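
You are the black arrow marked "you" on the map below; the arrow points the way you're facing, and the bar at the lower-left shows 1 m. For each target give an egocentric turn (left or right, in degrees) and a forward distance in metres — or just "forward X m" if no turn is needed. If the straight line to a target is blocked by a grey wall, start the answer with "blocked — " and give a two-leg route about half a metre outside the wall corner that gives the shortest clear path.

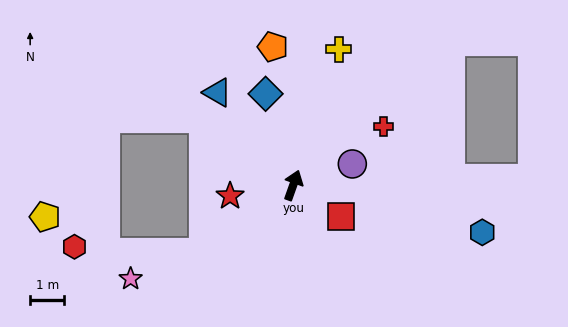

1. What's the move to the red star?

turn left 119°, forward 1.9 m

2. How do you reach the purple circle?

turn right 51°, forward 1.8 m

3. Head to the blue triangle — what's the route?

turn left 59°, forward 3.5 m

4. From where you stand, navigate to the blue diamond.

turn left 36°, forward 2.8 m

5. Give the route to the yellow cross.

forward 4.2 m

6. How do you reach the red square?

turn right 103°, forward 1.7 m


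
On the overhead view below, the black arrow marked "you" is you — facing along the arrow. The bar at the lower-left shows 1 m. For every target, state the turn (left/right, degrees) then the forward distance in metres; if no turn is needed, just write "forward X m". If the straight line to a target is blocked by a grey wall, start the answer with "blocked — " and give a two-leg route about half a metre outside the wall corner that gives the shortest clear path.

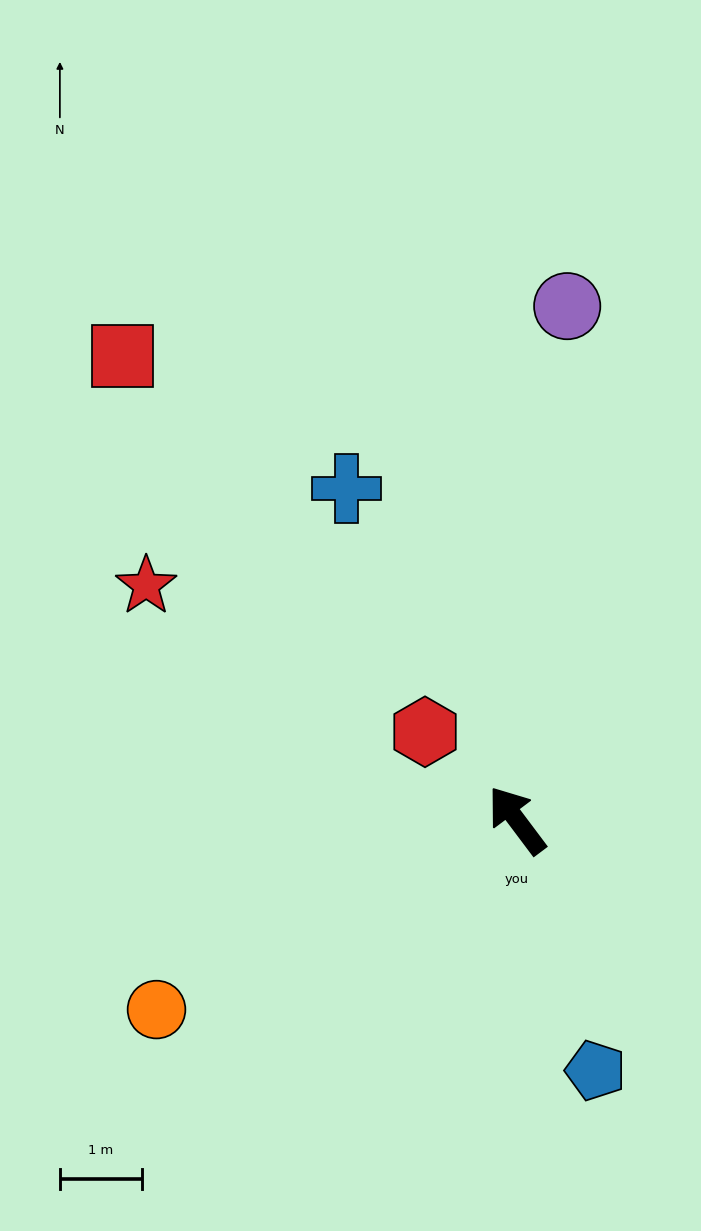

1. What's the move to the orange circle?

turn left 81°, forward 4.9 m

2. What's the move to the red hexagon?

turn left 9°, forward 1.5 m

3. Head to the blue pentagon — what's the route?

turn left 161°, forward 3.2 m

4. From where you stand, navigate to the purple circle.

turn right 42°, forward 6.3 m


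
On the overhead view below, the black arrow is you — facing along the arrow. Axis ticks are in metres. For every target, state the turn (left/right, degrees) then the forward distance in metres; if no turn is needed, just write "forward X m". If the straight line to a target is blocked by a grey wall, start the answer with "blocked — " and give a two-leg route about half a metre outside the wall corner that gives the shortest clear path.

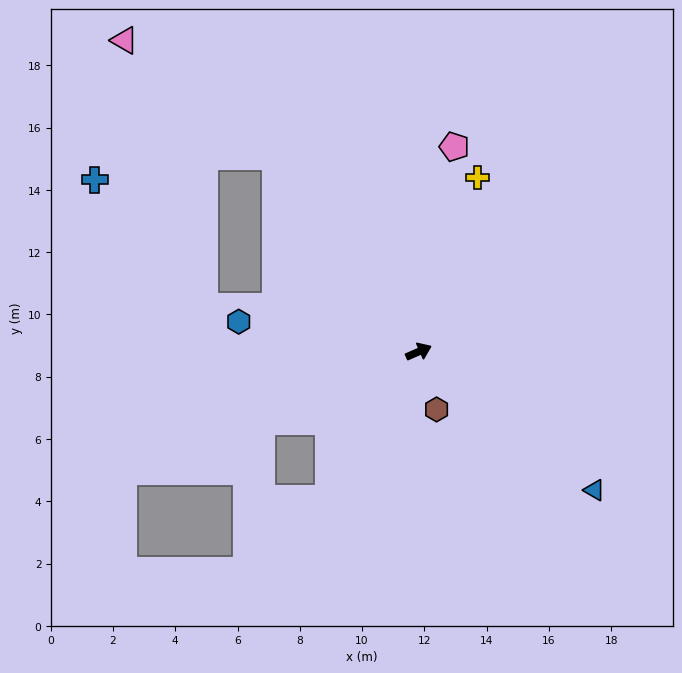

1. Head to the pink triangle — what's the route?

blocked — turn left 103°, forward 7.8 m, then turn left 16°, forward 6.1 m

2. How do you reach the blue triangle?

turn right 62°, forward 7.2 m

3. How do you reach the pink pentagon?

turn left 57°, forward 6.7 m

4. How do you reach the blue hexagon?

turn left 147°, forward 5.9 m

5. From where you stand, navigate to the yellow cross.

turn left 48°, forward 5.9 m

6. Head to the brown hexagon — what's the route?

turn right 96°, forward 1.9 m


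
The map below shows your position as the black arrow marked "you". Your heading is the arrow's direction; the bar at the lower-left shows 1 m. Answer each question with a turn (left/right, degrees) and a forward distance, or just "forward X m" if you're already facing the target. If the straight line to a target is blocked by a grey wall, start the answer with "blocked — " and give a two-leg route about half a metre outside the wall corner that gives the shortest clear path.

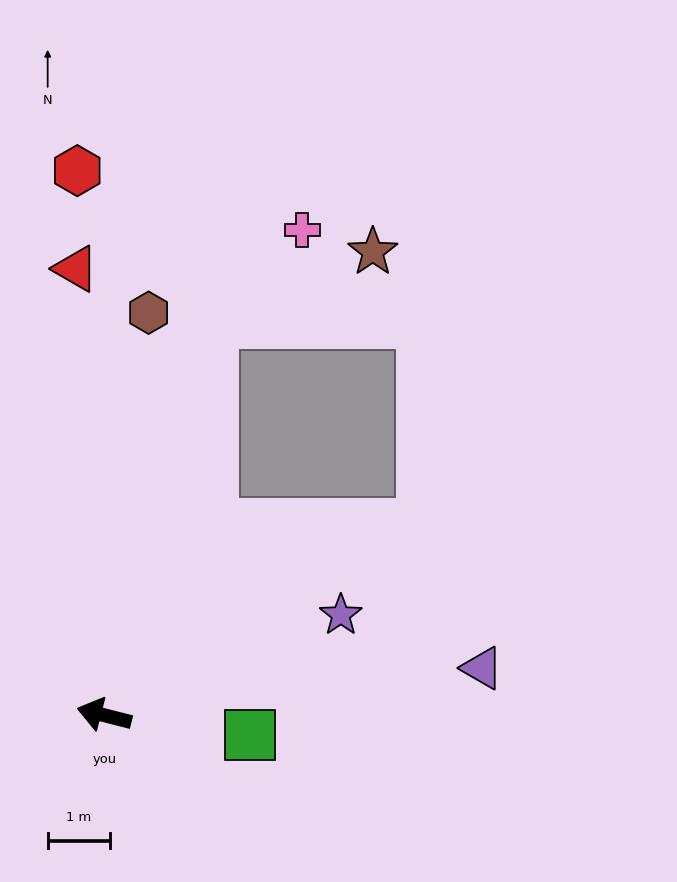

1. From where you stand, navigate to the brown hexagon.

turn right 82°, forward 6.5 m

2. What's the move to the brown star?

blocked — turn right 91°, forward 6.6 m, then turn right 51°, forward 2.8 m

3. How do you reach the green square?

turn right 173°, forward 2.4 m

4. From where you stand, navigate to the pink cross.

blocked — turn right 91°, forward 6.6 m, then turn right 29°, forward 2.1 m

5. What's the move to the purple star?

turn right 143°, forward 4.1 m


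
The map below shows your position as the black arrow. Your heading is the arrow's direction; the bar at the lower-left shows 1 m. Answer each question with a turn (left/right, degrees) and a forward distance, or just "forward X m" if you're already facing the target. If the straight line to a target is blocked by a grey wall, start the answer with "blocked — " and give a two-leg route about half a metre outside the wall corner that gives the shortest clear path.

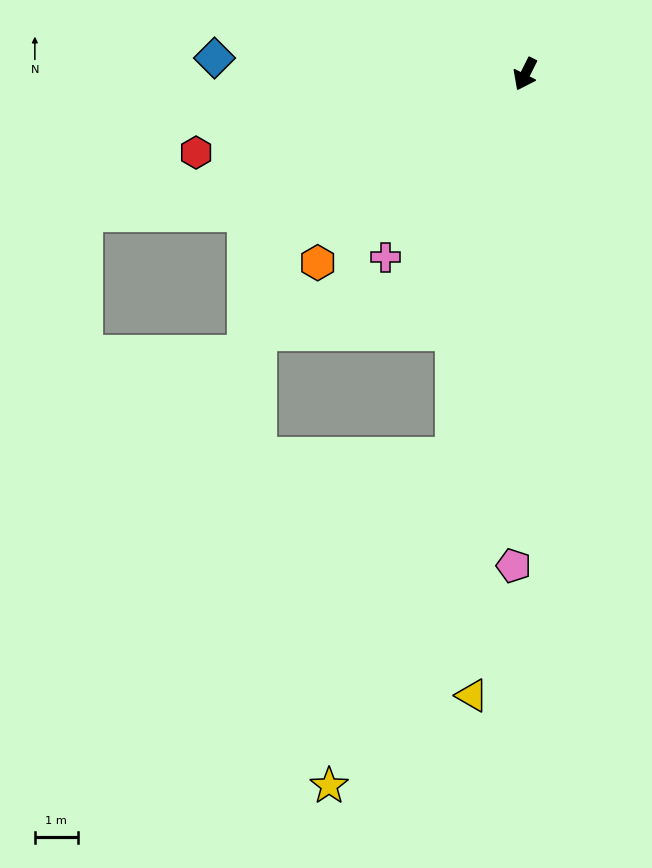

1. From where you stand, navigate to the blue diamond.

turn right 66°, forward 7.3 m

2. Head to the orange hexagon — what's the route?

turn right 21°, forward 6.5 m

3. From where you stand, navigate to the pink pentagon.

turn left 25°, forward 11.5 m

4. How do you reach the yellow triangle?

turn left 22°, forward 14.5 m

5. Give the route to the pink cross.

turn right 11°, forward 5.4 m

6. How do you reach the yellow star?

blocked — turn left 16°, forward 9.1 m, then turn right 10°, forward 8.2 m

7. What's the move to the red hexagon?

turn right 50°, forward 7.9 m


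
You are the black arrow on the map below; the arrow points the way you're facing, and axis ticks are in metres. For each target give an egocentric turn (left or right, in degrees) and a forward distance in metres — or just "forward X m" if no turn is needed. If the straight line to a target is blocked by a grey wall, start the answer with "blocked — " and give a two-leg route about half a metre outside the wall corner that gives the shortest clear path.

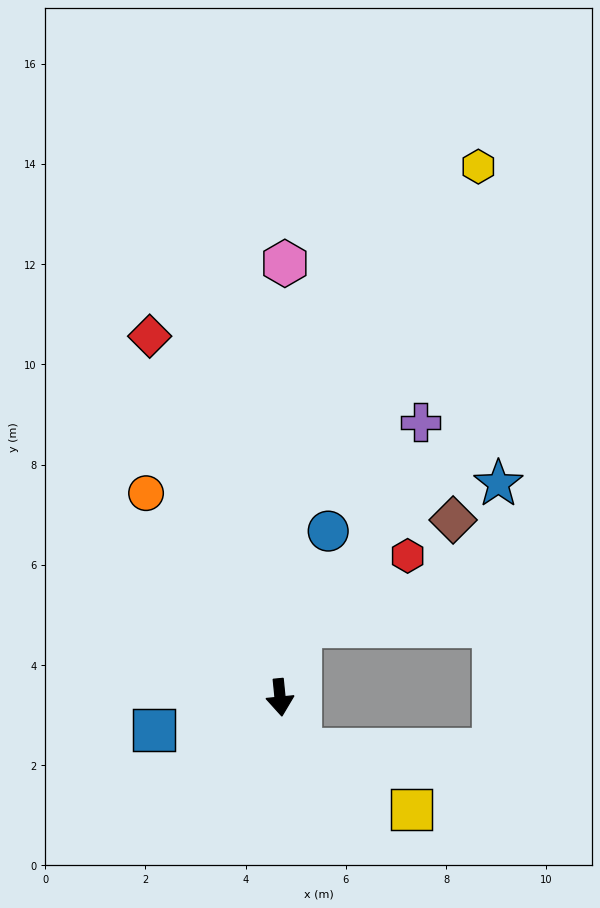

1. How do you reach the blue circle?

turn left 158°, forward 3.5 m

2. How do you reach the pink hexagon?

turn left 174°, forward 8.7 m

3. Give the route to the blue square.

turn right 81°, forward 2.6 m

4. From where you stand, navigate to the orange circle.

turn right 152°, forward 4.9 m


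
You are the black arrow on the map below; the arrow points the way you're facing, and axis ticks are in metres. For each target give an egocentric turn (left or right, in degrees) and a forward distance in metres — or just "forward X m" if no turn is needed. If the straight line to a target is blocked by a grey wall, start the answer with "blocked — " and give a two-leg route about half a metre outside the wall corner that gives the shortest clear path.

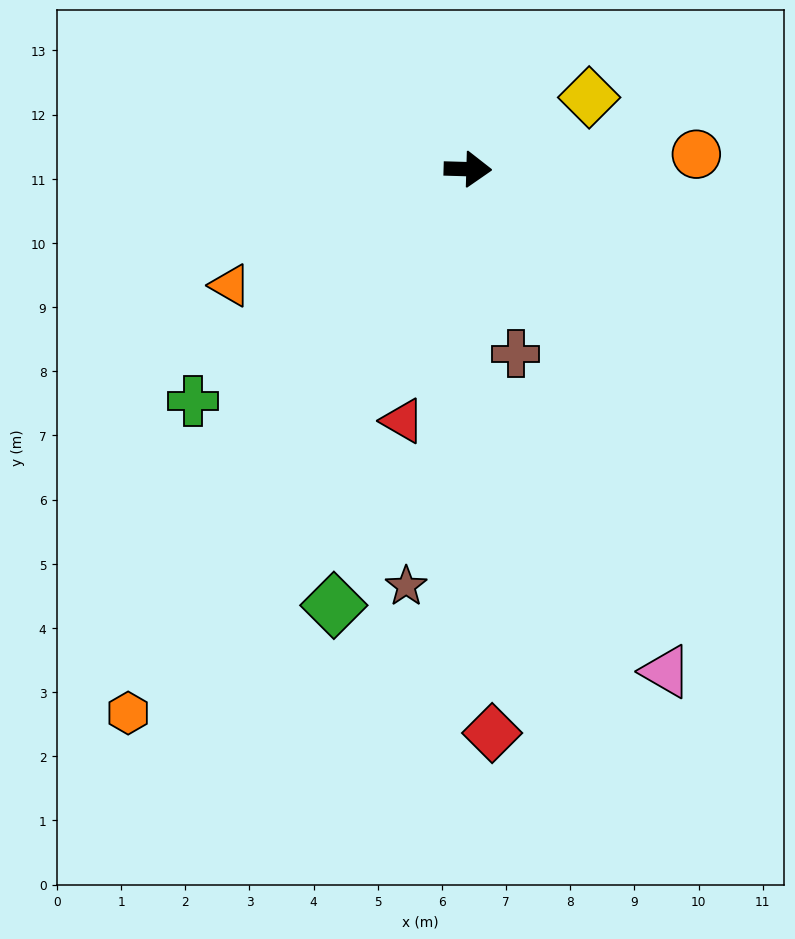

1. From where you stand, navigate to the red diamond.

turn right 86°, forward 8.8 m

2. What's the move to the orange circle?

turn left 5°, forward 3.6 m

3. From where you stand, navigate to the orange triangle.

turn right 152°, forward 4.1 m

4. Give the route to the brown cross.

turn right 74°, forward 3.0 m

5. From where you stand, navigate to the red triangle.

turn right 103°, forward 4.1 m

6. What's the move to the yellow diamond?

turn left 32°, forward 2.2 m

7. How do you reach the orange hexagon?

turn right 120°, forward 10.0 m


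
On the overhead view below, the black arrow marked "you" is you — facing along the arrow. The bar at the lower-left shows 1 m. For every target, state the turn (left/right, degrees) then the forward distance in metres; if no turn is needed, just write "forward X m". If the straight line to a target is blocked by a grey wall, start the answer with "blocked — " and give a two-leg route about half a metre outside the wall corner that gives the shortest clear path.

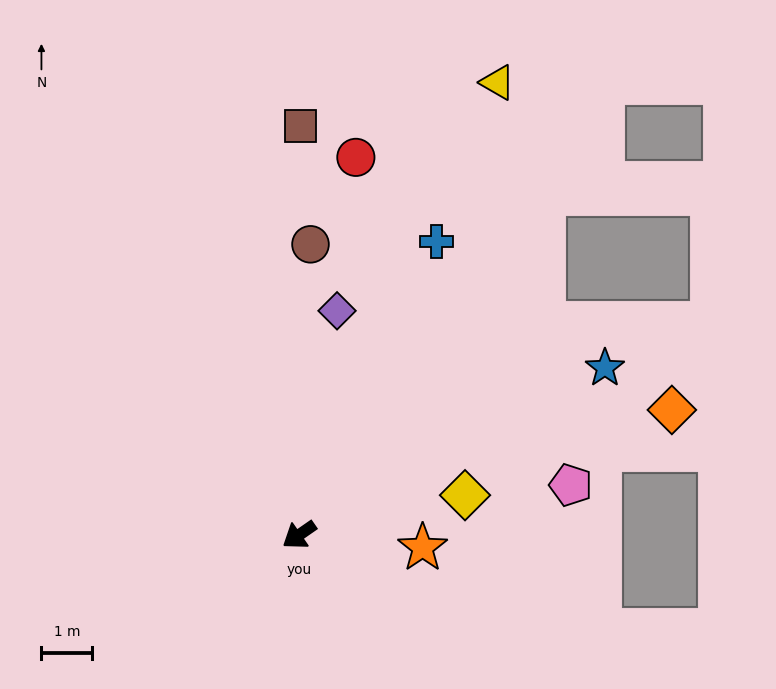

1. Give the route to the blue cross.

turn right 150°, forward 6.4 m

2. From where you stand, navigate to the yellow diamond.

turn left 159°, forward 3.4 m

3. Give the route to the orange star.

turn left 139°, forward 2.4 m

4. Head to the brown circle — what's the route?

turn right 127°, forward 5.7 m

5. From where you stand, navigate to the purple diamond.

turn right 134°, forward 4.5 m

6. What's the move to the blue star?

turn left 174°, forward 6.8 m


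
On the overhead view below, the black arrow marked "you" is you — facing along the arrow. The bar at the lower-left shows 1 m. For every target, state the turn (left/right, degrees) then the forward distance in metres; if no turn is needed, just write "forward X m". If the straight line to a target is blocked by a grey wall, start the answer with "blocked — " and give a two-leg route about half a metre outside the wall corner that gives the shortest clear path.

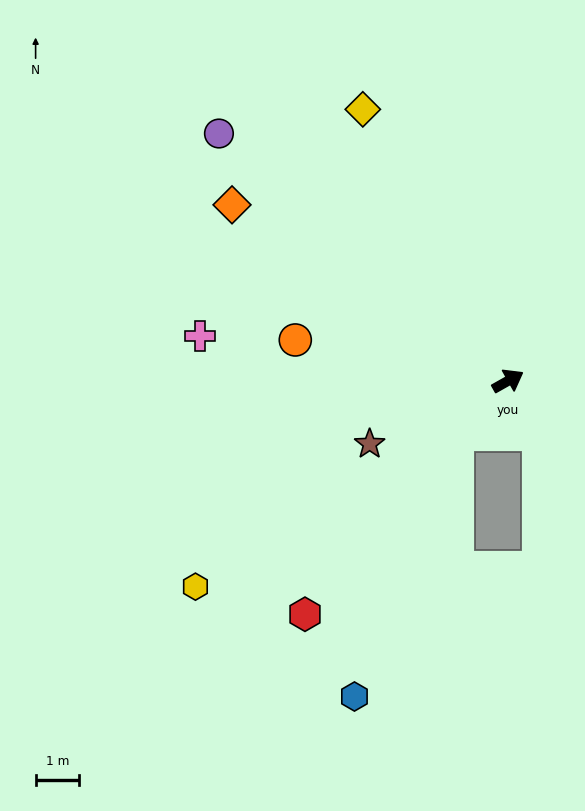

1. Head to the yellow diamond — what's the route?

turn left 89°, forward 7.1 m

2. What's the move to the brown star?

turn left 175°, forward 3.5 m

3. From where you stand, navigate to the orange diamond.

turn left 118°, forward 7.6 m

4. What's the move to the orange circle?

turn left 140°, forward 5.0 m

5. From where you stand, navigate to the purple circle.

turn left 110°, forward 8.8 m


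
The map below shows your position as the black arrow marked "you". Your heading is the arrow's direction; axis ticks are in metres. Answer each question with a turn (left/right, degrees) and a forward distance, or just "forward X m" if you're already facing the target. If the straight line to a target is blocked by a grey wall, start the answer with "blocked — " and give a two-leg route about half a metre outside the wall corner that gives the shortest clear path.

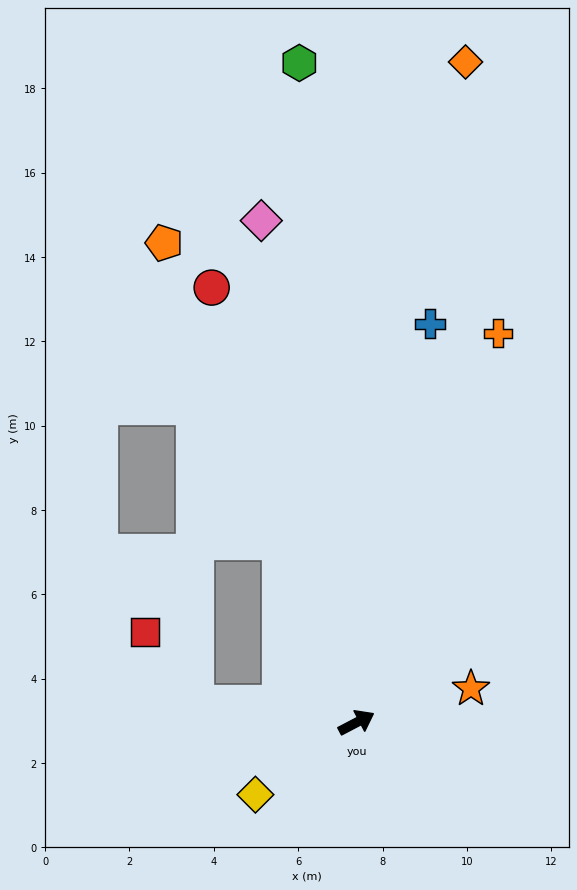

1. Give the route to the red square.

blocked — turn left 145°, forward 3.8 m, then turn right 47°, forward 2.1 m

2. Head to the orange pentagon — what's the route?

turn left 84°, forward 12.3 m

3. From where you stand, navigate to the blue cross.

turn left 52°, forward 9.6 m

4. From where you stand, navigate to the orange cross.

turn left 42°, forward 9.8 m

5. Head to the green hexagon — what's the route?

turn left 67°, forward 15.7 m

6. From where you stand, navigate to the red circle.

turn left 81°, forward 10.9 m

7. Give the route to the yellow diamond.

turn right 172°, forward 2.9 m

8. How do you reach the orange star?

turn right 11°, forward 2.8 m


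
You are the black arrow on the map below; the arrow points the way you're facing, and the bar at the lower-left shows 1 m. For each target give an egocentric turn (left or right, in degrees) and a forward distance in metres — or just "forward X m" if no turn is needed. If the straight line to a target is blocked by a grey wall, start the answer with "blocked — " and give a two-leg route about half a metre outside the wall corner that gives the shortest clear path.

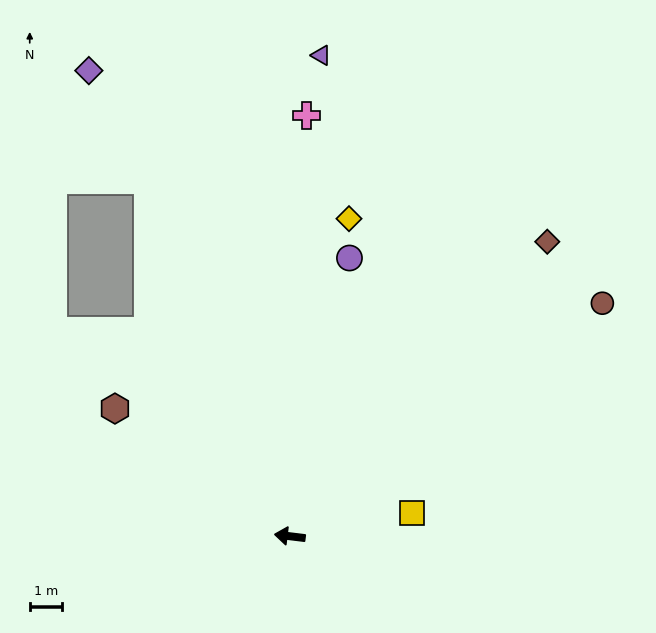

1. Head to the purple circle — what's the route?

turn right 95°, forward 8.7 m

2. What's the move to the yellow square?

turn right 162°, forward 3.8 m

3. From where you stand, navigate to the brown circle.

turn right 136°, forward 11.9 m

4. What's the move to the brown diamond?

turn right 124°, forward 12.0 m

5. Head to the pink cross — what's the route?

turn right 85°, forward 12.9 m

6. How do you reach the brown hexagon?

turn right 29°, forward 6.6 m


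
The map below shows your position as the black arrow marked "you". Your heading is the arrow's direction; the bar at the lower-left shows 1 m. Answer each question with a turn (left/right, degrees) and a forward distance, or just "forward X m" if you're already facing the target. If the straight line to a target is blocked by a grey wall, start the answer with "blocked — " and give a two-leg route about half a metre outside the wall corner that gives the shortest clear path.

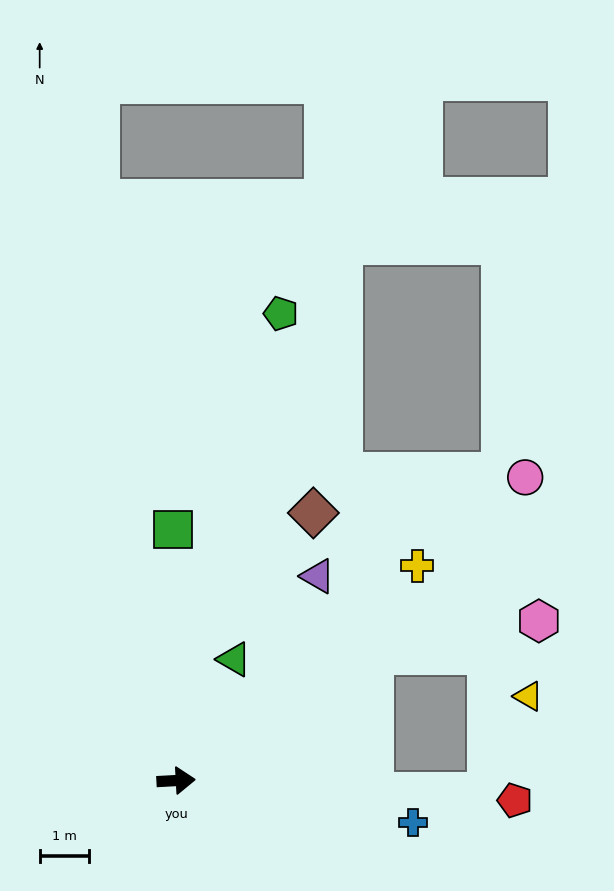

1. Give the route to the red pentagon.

turn right 6°, forward 6.9 m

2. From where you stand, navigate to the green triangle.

turn left 61°, forward 2.7 m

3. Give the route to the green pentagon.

turn left 74°, forward 9.8 m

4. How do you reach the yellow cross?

turn left 39°, forward 6.6 m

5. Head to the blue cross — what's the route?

turn right 13°, forward 4.9 m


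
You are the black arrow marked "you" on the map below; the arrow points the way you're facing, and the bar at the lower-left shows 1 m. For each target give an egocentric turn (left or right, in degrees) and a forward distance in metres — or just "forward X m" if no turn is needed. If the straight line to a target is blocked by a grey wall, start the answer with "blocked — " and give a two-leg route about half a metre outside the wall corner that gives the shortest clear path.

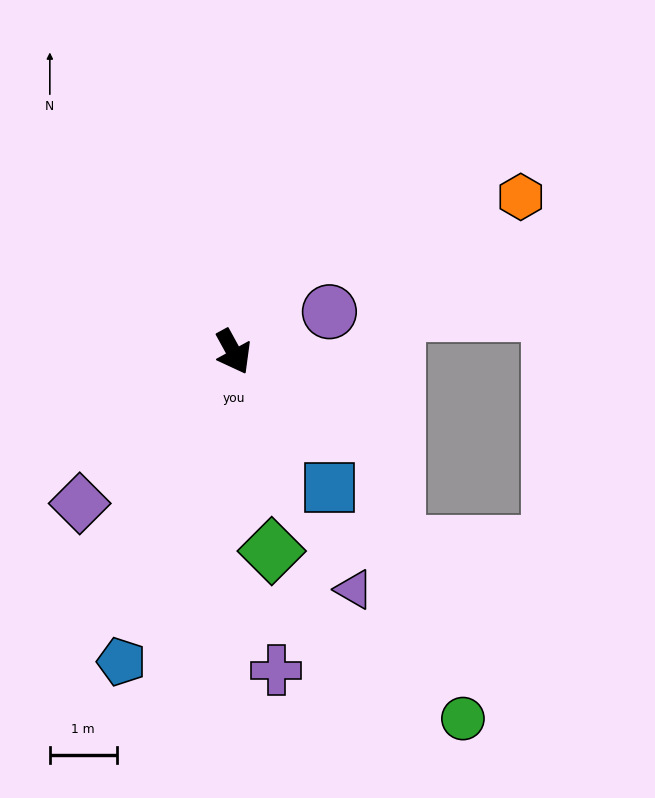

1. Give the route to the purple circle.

turn left 84°, forward 1.6 m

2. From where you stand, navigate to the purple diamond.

turn right 74°, forward 3.2 m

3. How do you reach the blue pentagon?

turn right 49°, forward 4.9 m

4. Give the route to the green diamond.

turn right 18°, forward 3.0 m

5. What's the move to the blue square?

turn left 7°, forward 2.5 m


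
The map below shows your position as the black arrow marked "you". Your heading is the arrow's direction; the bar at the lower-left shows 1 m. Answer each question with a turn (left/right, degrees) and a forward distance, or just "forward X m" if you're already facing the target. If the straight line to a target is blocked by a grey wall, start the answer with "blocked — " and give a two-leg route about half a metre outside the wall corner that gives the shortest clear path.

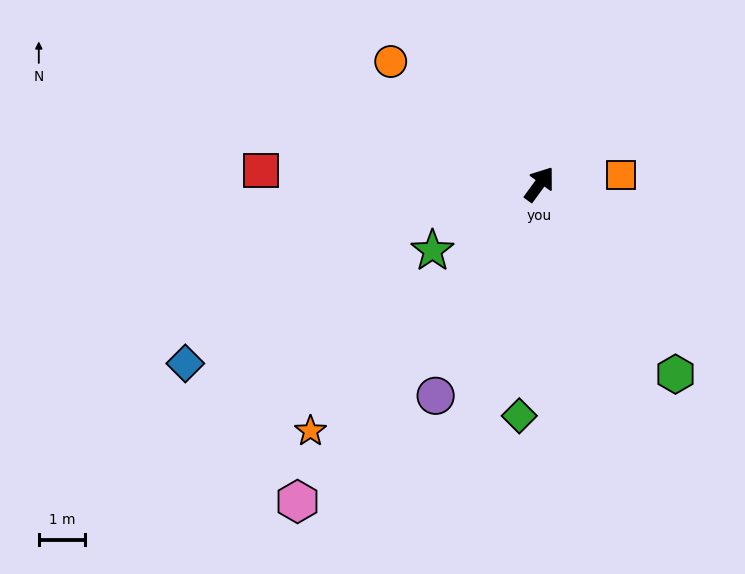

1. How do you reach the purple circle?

turn right 170°, forward 5.1 m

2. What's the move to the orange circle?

turn left 87°, forward 4.2 m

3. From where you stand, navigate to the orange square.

turn right 48°, forward 1.8 m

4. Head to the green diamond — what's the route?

turn right 149°, forward 5.0 m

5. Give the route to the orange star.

turn left 173°, forward 7.3 m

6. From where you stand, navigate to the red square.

turn left 123°, forward 6.0 m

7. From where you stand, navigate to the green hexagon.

turn right 108°, forward 5.0 m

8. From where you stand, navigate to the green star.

turn left 158°, forward 2.7 m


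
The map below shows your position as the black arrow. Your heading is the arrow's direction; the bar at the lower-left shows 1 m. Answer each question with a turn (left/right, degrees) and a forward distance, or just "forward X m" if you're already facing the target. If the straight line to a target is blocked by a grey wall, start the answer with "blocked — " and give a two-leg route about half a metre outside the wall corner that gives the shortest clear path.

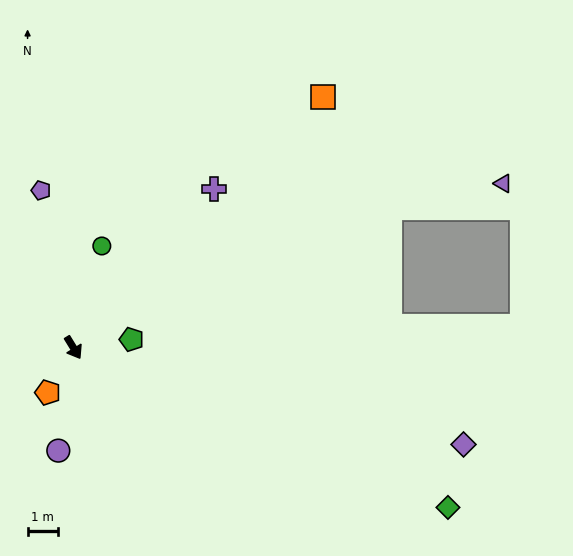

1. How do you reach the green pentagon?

turn left 66°, forward 2.0 m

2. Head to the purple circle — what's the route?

turn right 40°, forward 3.5 m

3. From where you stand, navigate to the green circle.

turn left 133°, forward 3.5 m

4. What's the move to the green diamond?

turn left 35°, forward 13.5 m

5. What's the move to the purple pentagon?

turn left 160°, forward 5.3 m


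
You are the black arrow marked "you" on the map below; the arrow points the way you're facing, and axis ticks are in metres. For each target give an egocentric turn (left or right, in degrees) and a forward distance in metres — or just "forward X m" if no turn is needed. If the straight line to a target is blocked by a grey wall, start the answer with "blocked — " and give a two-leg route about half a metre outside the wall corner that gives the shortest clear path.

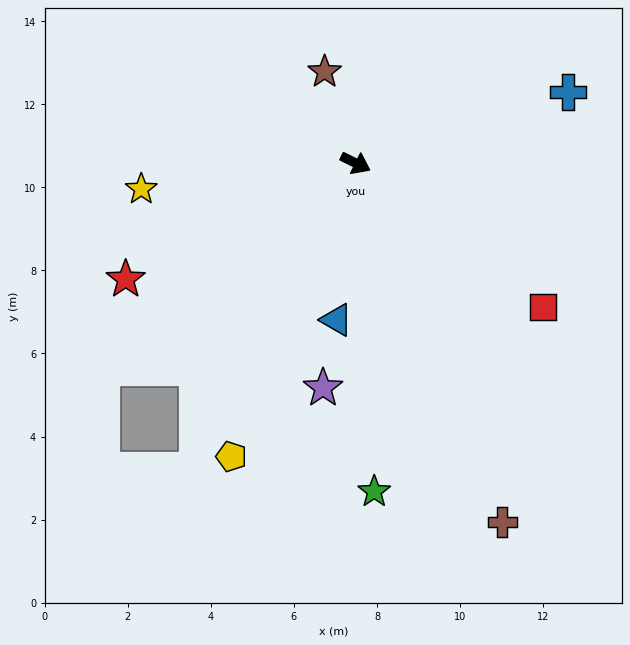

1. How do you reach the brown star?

turn left 135°, forward 2.3 m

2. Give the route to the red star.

turn right 127°, forward 6.2 m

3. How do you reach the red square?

turn right 11°, forward 5.7 m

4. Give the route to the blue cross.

turn left 45°, forward 5.4 m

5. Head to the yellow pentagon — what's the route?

turn right 87°, forward 7.7 m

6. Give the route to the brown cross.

turn right 41°, forward 9.3 m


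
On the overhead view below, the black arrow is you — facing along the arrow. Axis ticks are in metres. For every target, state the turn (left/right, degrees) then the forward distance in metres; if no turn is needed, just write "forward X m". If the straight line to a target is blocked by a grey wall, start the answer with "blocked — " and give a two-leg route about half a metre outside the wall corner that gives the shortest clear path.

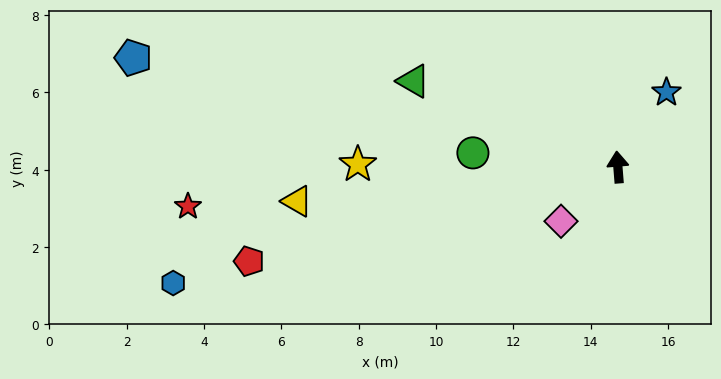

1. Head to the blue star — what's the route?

turn right 38°, forward 2.3 m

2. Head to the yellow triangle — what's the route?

turn left 92°, forward 8.3 m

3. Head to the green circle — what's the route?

turn left 80°, forward 3.8 m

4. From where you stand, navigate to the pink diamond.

turn left 129°, forward 2.0 m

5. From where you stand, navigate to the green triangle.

turn left 63°, forward 5.7 m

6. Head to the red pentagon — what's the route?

turn left 100°, forward 9.8 m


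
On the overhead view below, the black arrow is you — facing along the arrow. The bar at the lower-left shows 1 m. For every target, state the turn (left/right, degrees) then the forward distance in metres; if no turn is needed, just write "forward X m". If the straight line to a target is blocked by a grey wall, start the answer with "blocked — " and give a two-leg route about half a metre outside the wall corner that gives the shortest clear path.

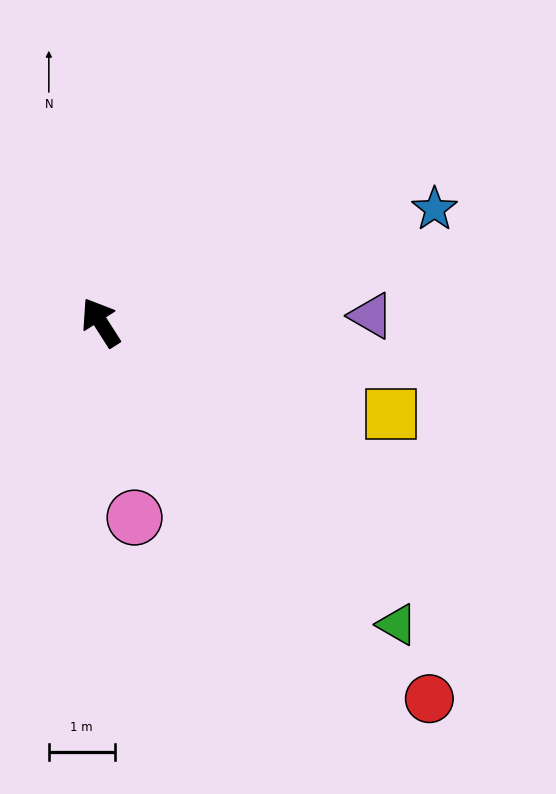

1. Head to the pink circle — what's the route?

turn left 157°, forward 3.0 m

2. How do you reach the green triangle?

turn right 168°, forward 6.4 m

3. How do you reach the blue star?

turn right 104°, forward 5.4 m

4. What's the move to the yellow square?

turn right 140°, forward 4.6 m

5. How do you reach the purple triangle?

turn right 121°, forward 4.1 m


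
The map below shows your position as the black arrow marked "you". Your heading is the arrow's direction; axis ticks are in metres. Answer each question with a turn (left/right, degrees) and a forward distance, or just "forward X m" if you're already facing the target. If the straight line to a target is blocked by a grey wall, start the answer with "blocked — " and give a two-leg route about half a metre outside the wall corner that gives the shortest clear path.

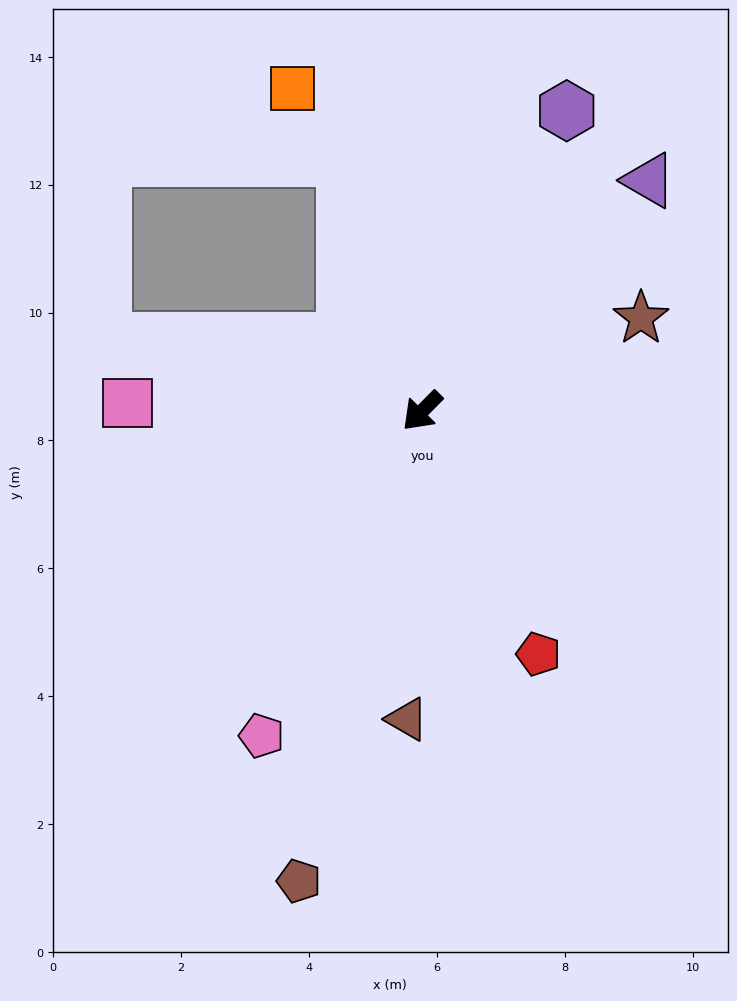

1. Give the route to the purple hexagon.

turn right 161°, forward 5.2 m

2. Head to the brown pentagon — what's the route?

turn left 30°, forward 7.6 m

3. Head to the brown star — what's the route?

turn left 158°, forward 3.7 m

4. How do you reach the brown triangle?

turn left 42°, forward 4.8 m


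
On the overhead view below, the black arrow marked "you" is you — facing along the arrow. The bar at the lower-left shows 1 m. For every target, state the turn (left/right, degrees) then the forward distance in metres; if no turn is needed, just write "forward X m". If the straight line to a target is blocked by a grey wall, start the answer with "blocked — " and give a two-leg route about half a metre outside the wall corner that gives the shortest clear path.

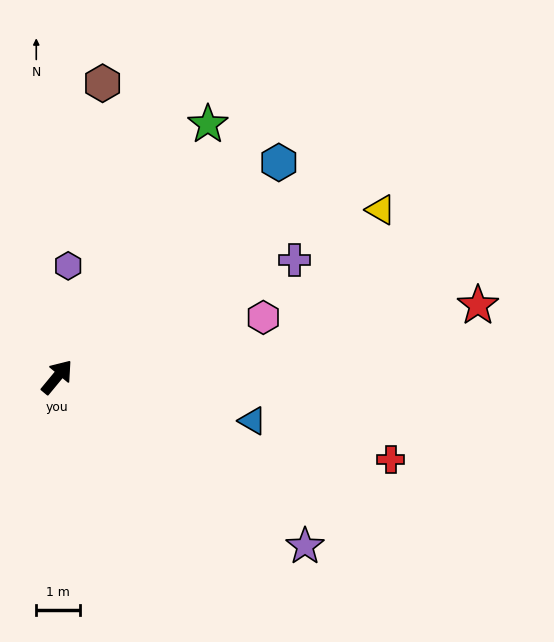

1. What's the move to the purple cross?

turn right 24°, forward 6.0 m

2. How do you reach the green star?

turn left 9°, forward 6.7 m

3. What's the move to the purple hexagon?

turn left 34°, forward 2.5 m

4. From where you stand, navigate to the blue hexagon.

turn right 6°, forward 7.0 m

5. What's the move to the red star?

turn right 41°, forward 9.7 m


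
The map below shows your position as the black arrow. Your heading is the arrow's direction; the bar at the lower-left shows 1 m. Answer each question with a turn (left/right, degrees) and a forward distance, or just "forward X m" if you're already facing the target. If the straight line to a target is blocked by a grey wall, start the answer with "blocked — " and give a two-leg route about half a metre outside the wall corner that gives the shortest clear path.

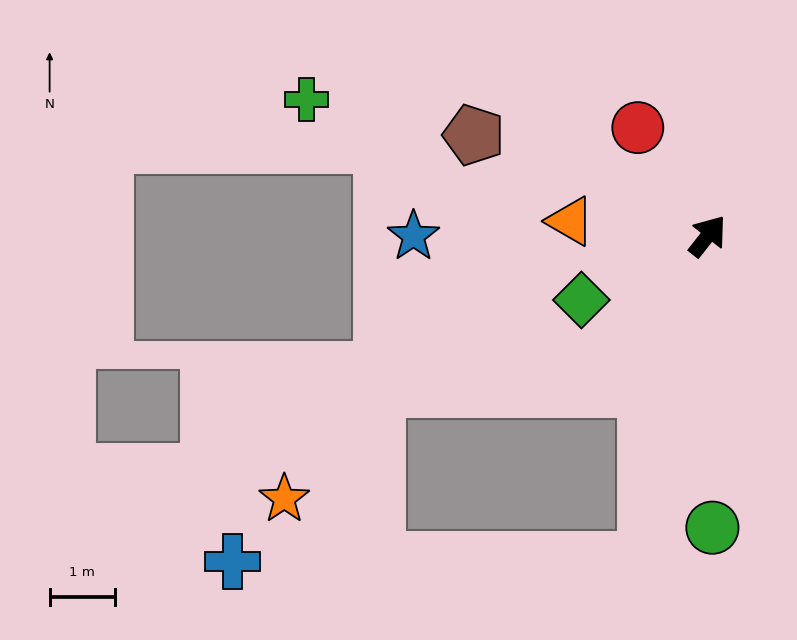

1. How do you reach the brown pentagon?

turn left 105°, forward 3.9 m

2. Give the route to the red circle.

turn left 71°, forward 2.0 m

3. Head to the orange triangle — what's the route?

turn left 122°, forward 2.1 m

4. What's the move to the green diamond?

turn left 155°, forward 2.2 m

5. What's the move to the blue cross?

blocked — turn right 153°, forward 5.1 m, then turn right 78°, forward 6.4 m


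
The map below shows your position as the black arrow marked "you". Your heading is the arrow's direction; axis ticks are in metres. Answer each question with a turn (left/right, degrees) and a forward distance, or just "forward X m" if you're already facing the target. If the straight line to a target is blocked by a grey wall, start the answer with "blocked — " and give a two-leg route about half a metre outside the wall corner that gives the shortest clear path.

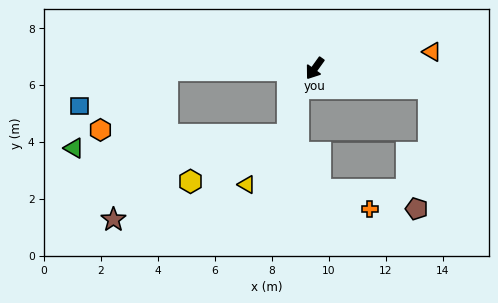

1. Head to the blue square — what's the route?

blocked — turn right 54°, forward 5.2 m, then turn left 23°, forward 3.3 m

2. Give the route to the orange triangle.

turn left 134°, forward 4.2 m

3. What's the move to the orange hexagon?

blocked — turn right 54°, forward 5.2 m, then turn left 42°, forward 3.1 m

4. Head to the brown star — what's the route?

blocked — turn right 54°, forward 5.2 m, then turn left 70°, forward 5.6 m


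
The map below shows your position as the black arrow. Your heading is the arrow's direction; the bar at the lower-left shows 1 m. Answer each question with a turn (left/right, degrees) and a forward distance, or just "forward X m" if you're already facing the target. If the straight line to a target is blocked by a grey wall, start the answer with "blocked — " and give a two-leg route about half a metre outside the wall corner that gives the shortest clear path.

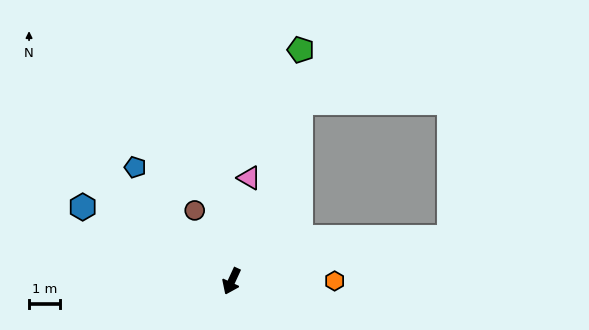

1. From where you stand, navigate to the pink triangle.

turn right 165°, forward 3.4 m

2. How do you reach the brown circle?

turn right 128°, forward 2.6 m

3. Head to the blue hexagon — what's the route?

turn right 92°, forward 5.4 m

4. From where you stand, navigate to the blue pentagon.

turn right 115°, forward 4.8 m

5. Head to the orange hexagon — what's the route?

turn left 115°, forward 3.3 m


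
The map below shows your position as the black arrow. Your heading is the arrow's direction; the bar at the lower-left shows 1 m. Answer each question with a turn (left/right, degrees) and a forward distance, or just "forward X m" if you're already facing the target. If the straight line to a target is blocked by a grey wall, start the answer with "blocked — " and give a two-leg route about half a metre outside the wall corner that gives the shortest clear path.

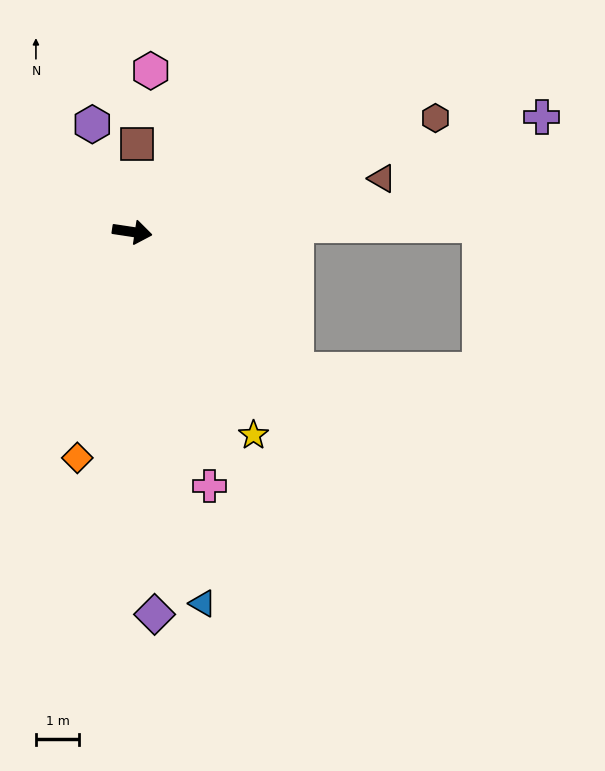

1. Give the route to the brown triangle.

turn left 21°, forward 5.9 m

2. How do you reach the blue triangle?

turn right 71°, forward 8.7 m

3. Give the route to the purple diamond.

turn right 78°, forward 8.8 m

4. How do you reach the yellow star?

turn right 51°, forward 5.5 m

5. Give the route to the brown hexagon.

turn left 29°, forward 7.5 m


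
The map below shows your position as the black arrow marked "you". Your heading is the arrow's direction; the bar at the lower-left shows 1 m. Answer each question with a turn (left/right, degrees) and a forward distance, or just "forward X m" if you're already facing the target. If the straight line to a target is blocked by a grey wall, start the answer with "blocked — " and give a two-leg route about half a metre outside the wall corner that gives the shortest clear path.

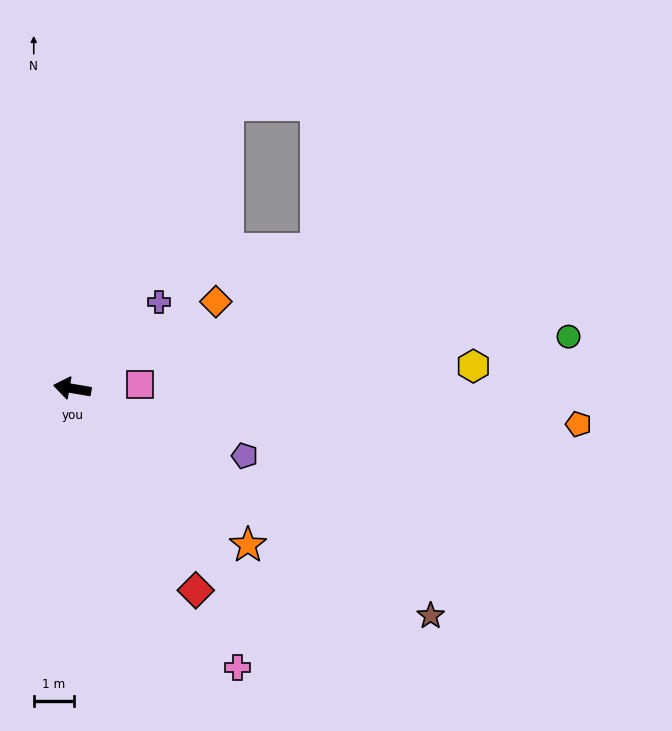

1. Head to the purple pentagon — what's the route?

turn left 168°, forward 4.6 m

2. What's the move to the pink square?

turn right 167°, forward 1.7 m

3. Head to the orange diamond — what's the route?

turn right 139°, forward 4.2 m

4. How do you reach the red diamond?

turn left 131°, forward 5.9 m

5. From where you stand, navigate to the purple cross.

turn right 126°, forward 3.0 m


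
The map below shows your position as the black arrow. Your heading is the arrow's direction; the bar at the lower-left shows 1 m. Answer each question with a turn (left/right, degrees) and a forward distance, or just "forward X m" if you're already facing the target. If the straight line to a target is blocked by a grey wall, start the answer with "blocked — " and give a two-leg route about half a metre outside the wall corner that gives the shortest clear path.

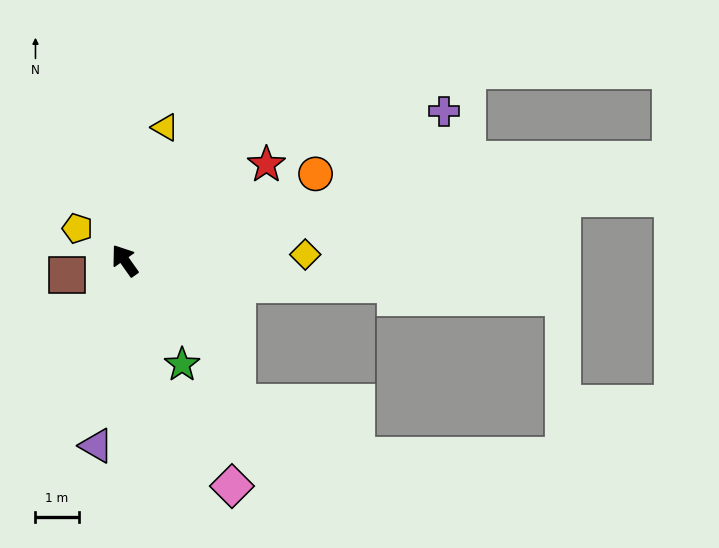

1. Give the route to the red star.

turn right 91°, forward 4.0 m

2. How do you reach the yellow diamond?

turn right 123°, forward 4.2 m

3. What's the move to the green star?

turn left 174°, forward 2.8 m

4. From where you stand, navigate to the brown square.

turn left 69°, forward 1.4 m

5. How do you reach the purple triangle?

turn left 136°, forward 4.3 m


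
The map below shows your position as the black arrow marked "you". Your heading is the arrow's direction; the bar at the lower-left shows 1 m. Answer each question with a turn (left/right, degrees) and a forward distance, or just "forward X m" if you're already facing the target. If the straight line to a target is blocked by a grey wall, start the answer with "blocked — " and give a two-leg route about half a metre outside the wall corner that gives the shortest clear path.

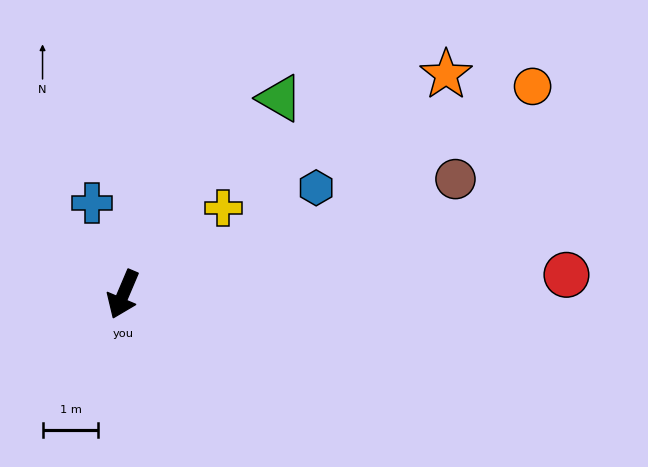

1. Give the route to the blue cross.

turn right 138°, forward 1.7 m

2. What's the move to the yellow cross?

turn left 154°, forward 2.4 m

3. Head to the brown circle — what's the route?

turn left 132°, forward 6.3 m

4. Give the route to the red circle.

turn left 116°, forward 7.9 m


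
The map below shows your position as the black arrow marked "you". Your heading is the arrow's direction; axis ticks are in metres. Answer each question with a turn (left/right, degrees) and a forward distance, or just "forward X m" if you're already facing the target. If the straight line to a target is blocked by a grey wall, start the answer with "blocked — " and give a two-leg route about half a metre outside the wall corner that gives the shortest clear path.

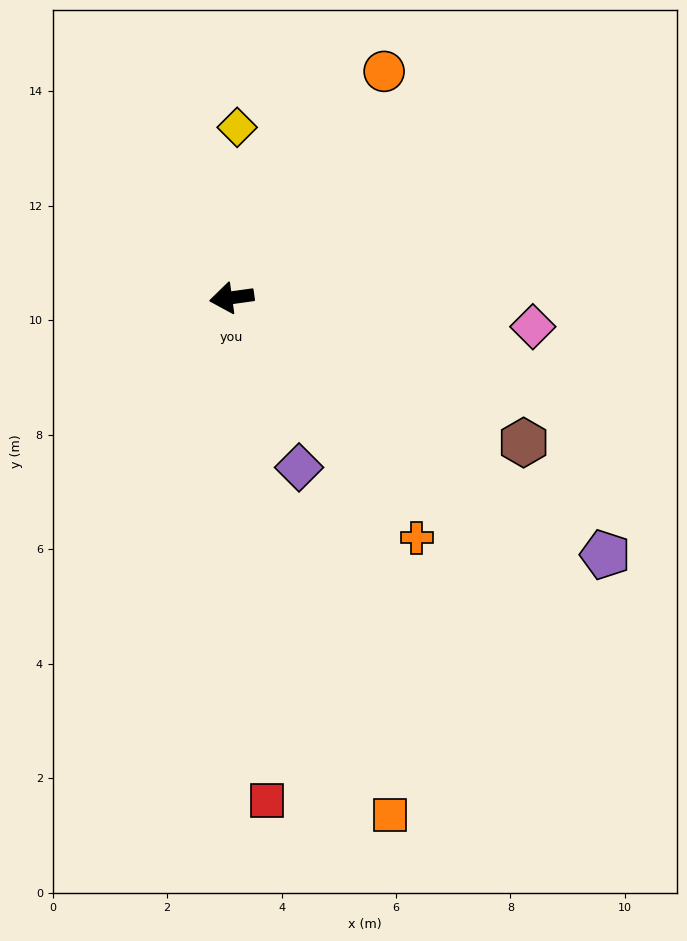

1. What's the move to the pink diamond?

turn left 167°, forward 5.3 m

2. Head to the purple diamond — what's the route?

turn left 104°, forward 3.2 m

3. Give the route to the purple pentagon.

turn left 138°, forward 7.9 m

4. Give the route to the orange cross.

turn left 120°, forward 5.3 m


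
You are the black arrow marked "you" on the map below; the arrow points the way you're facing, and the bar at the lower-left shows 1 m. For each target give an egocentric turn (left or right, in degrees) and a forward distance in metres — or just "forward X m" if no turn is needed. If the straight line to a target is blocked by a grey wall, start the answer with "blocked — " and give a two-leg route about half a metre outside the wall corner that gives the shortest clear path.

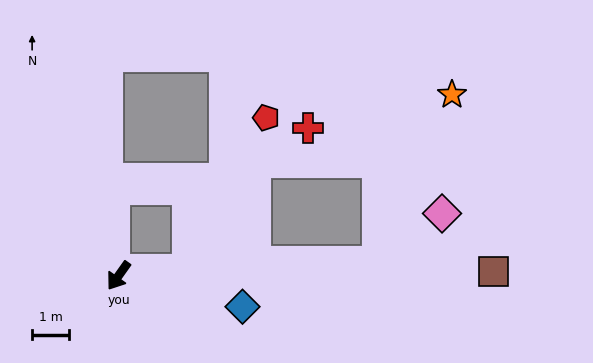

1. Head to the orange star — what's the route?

blocked — turn left 129°, forward 7.0 m, then turn left 62°, forward 4.9 m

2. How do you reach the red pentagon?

blocked — turn left 130°, forward 1.9 m, then turn left 58°, forward 4.6 m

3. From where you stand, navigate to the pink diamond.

blocked — turn left 129°, forward 7.0 m, then turn left 33°, forward 2.2 m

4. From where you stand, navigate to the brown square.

turn left 126°, forward 10.1 m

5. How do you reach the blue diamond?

turn left 111°, forward 3.5 m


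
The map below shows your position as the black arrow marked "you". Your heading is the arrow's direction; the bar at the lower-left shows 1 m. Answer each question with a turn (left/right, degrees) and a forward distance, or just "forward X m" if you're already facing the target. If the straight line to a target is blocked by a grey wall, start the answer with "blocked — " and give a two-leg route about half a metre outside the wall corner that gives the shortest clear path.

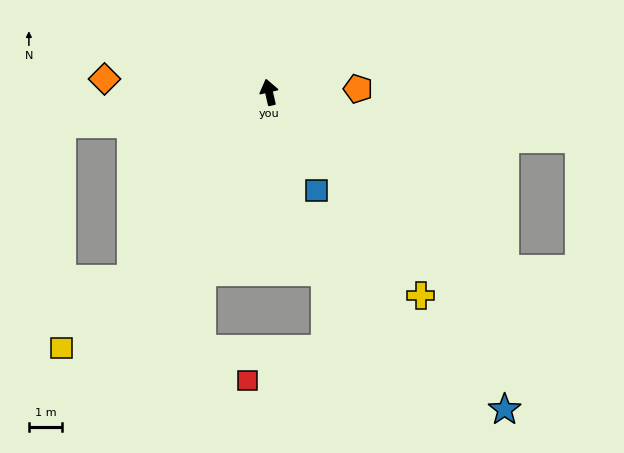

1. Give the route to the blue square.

turn right 167°, forward 3.3 m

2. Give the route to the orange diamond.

turn left 72°, forward 5.0 m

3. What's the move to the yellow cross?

turn right 156°, forward 7.7 m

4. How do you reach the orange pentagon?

turn right 101°, forward 2.7 m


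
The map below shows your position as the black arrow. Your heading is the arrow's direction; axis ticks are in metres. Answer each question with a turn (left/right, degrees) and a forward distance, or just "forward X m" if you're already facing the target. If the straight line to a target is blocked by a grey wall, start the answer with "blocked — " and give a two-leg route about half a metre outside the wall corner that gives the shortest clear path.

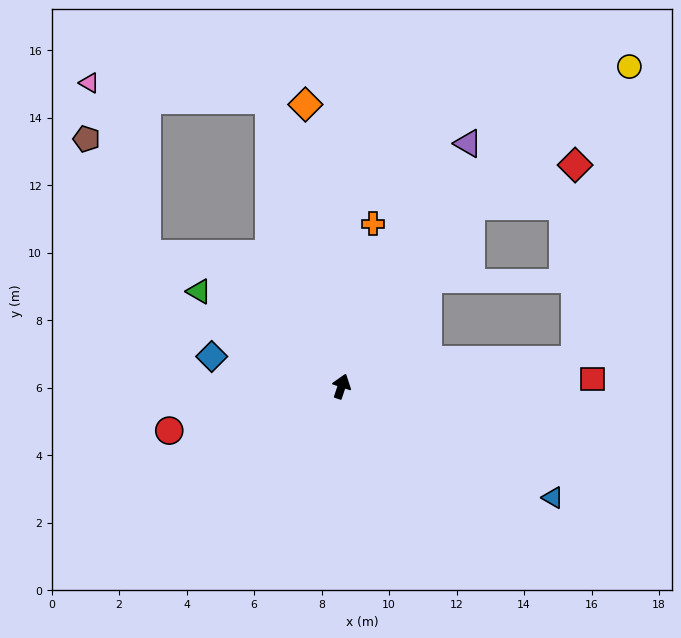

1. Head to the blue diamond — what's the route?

turn left 95°, forward 4.0 m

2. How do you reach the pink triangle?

blocked — turn left 33°, forward 8.7 m, then turn left 70°, forward 5.4 m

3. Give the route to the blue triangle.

turn right 99°, forward 7.1 m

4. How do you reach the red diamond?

blocked — turn right 17°, forward 6.6 m, then turn right 33°, forward 3.3 m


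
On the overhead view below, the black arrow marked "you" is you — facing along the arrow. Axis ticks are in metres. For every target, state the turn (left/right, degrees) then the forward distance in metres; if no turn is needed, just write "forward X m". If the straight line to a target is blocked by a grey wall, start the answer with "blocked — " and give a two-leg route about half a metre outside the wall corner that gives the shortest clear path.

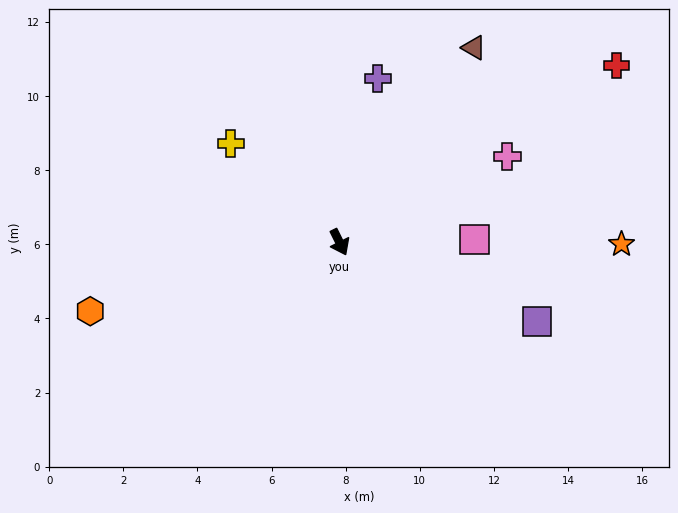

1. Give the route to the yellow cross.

turn right 159°, forward 4.0 m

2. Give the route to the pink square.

turn left 65°, forward 3.7 m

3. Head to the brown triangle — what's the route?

turn left 119°, forward 6.4 m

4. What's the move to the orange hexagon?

turn right 101°, forward 7.0 m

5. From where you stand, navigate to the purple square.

turn left 42°, forward 5.7 m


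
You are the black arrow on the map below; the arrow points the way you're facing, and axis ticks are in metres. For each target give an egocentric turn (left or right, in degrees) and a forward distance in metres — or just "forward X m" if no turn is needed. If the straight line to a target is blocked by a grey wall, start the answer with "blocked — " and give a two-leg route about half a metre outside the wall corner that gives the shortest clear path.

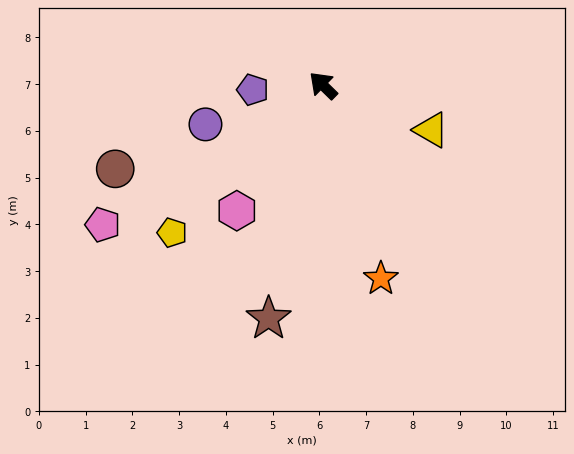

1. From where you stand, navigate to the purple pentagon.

turn left 48°, forward 1.5 m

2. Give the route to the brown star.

turn left 121°, forward 5.1 m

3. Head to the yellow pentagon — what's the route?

turn left 89°, forward 4.5 m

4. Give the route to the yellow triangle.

turn right 158°, forward 2.5 m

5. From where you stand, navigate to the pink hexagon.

turn left 100°, forward 3.3 m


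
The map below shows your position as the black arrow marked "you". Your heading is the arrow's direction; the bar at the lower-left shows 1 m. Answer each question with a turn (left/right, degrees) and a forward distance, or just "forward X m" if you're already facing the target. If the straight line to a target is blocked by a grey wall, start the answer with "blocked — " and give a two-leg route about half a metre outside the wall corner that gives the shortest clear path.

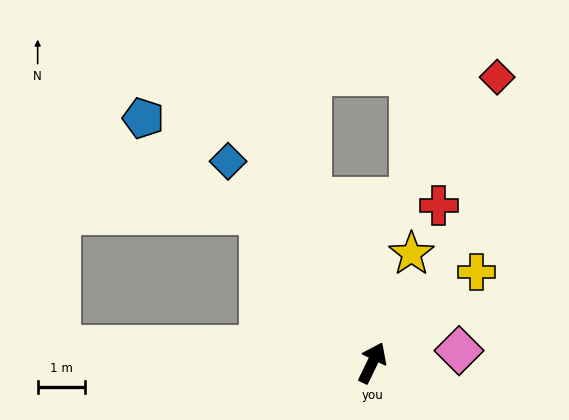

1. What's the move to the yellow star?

turn left 6°, forward 2.5 m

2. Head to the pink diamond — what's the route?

turn right 56°, forward 1.9 m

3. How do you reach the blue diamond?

turn left 61°, forward 5.3 m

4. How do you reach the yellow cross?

turn right 23°, forward 2.9 m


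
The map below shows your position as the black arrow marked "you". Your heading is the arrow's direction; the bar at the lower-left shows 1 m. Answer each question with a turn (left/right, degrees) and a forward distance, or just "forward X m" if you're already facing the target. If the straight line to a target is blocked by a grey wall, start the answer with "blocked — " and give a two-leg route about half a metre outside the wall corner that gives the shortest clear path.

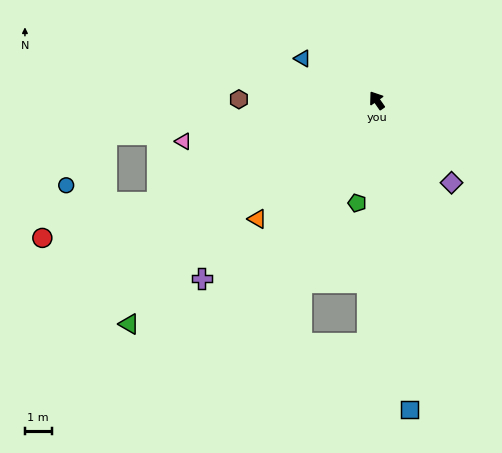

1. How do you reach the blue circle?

blocked — turn left 62°, forward 10.2 m, then turn left 46°, forward 2.4 m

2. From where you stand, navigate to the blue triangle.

turn left 26°, forward 3.2 m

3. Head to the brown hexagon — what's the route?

turn left 55°, forward 5.2 m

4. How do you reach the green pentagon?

turn left 134°, forward 3.9 m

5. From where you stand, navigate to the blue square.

turn left 151°, forward 11.7 m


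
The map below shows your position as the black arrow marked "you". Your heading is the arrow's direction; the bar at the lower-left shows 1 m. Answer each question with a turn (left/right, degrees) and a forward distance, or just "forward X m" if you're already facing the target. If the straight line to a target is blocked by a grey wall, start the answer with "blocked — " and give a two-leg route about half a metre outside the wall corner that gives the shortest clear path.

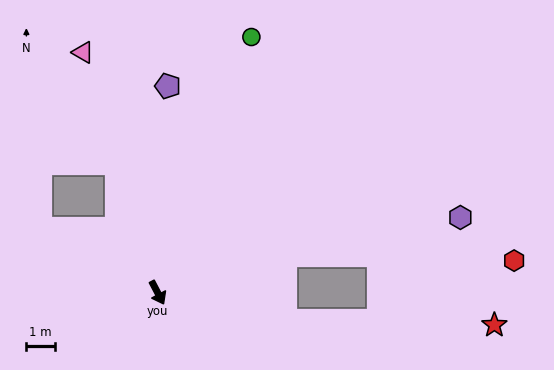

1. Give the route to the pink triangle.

turn left 170°, forward 8.8 m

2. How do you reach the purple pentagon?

turn left 149°, forward 7.3 m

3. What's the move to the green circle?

turn left 132°, forward 9.6 m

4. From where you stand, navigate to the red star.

blocked — turn left 50°, forward 4.6 m, then turn left 11°, forward 7.3 m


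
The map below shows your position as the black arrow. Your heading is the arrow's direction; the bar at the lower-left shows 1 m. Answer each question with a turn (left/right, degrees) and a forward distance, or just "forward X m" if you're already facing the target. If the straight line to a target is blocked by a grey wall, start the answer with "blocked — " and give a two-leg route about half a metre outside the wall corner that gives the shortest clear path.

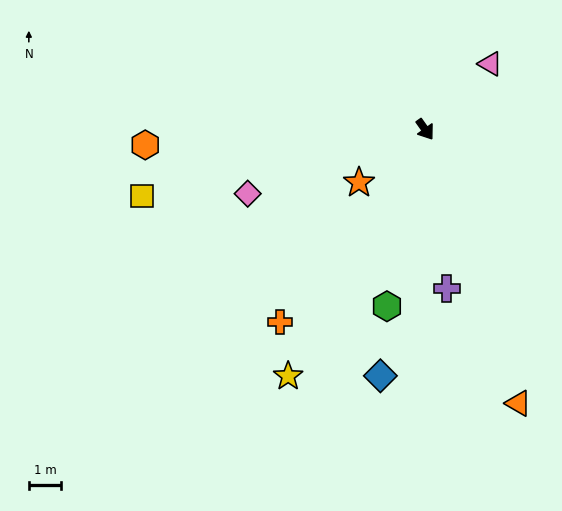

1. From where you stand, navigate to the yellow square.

turn right 112°, forward 9.0 m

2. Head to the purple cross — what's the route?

turn right 28°, forward 5.0 m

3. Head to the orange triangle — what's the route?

turn right 17°, forward 9.0 m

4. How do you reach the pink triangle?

turn left 100°, forward 2.9 m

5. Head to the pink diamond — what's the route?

turn right 105°, forward 5.8 m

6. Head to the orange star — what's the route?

turn right 87°, forward 2.6 m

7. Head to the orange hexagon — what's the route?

turn right 122°, forward 8.7 m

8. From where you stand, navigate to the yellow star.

turn right 64°, forward 8.7 m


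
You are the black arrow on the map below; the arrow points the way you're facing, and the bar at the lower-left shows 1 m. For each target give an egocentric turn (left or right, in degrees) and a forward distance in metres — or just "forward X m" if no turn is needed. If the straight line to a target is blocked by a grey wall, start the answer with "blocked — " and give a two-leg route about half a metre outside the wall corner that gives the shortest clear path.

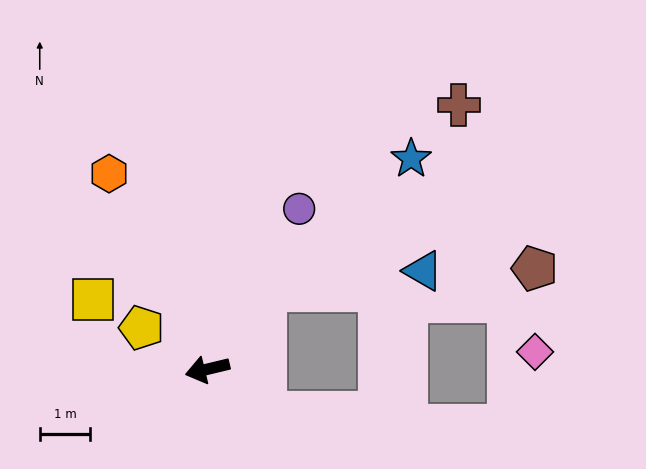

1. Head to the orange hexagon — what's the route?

turn right 77°, forward 4.3 m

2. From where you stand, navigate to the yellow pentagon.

turn right 46°, forward 1.5 m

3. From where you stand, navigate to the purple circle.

turn right 133°, forward 3.6 m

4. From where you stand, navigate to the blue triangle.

blocked — turn right 140°, forward 1.9 m, then turn right 46°, forward 3.1 m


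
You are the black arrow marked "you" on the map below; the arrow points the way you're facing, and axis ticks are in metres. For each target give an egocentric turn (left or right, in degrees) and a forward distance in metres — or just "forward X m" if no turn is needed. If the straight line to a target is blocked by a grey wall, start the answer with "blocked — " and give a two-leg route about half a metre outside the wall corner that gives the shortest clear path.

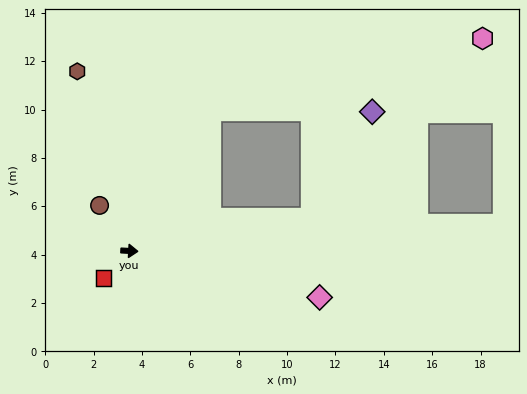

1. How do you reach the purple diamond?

blocked — turn left 13°, forward 7.6 m, then turn left 50°, forward 5.1 m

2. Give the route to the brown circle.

turn left 126°, forward 2.2 m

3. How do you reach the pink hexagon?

blocked — turn left 13°, forward 7.6 m, then turn left 36°, forward 10.3 m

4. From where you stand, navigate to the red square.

turn right 131°, forward 1.6 m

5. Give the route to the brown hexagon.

turn left 109°, forward 7.7 m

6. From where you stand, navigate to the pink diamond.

turn right 11°, forward 8.1 m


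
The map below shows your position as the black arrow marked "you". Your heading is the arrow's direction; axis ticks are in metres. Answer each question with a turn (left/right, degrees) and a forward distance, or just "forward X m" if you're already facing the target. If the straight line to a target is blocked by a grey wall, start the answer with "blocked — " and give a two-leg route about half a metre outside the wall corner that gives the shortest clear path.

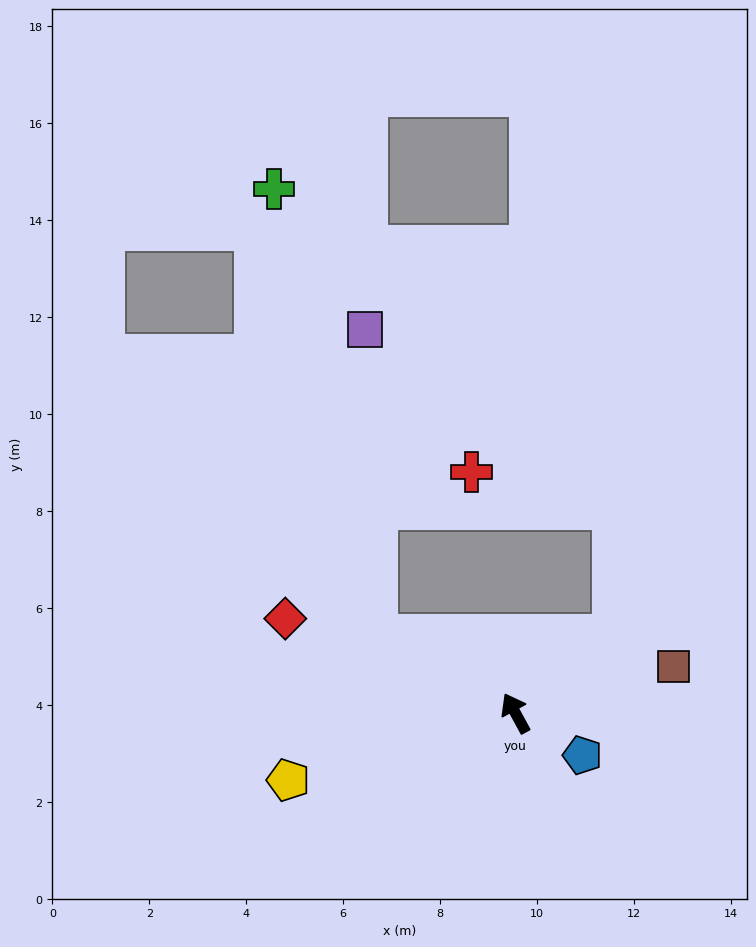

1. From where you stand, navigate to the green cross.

blocked — turn left 32°, forward 3.3 m, then turn right 48°, forward 9.4 m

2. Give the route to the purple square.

blocked — turn left 32°, forward 3.3 m, then turn right 58°, forward 6.3 m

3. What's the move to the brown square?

turn right 102°, forward 3.4 m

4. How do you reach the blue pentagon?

turn right 151°, forward 1.6 m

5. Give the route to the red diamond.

turn left 39°, forward 5.1 m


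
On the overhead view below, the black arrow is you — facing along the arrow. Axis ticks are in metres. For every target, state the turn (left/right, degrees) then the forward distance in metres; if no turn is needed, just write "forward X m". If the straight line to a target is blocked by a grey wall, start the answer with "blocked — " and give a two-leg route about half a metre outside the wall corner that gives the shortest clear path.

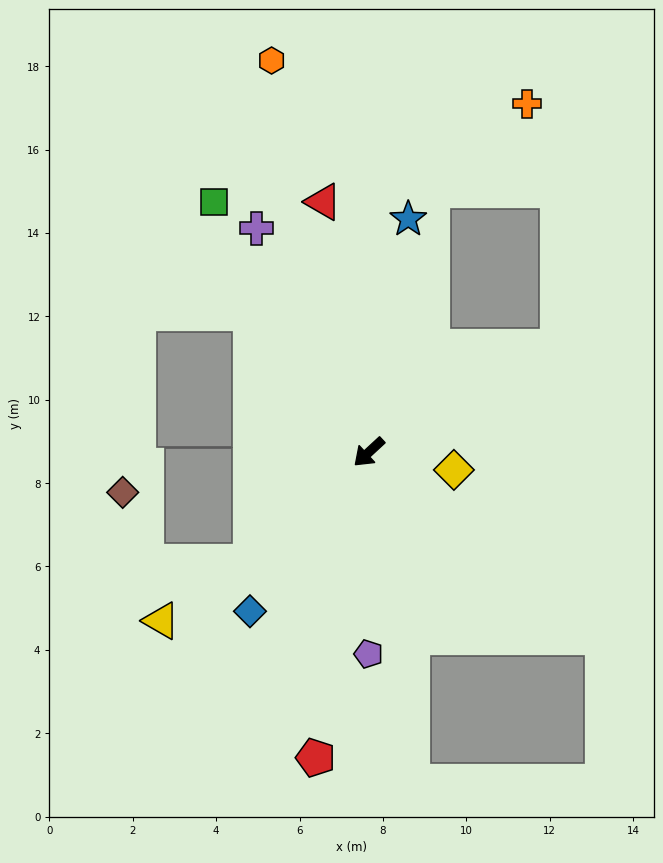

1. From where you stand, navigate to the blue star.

turn right 142°, forward 5.7 m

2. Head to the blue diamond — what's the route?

turn left 10°, forward 4.8 m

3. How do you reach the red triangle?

turn right 122°, forward 6.1 m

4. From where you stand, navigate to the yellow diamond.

turn left 125°, forward 2.1 m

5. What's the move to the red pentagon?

turn left 37°, forward 7.4 m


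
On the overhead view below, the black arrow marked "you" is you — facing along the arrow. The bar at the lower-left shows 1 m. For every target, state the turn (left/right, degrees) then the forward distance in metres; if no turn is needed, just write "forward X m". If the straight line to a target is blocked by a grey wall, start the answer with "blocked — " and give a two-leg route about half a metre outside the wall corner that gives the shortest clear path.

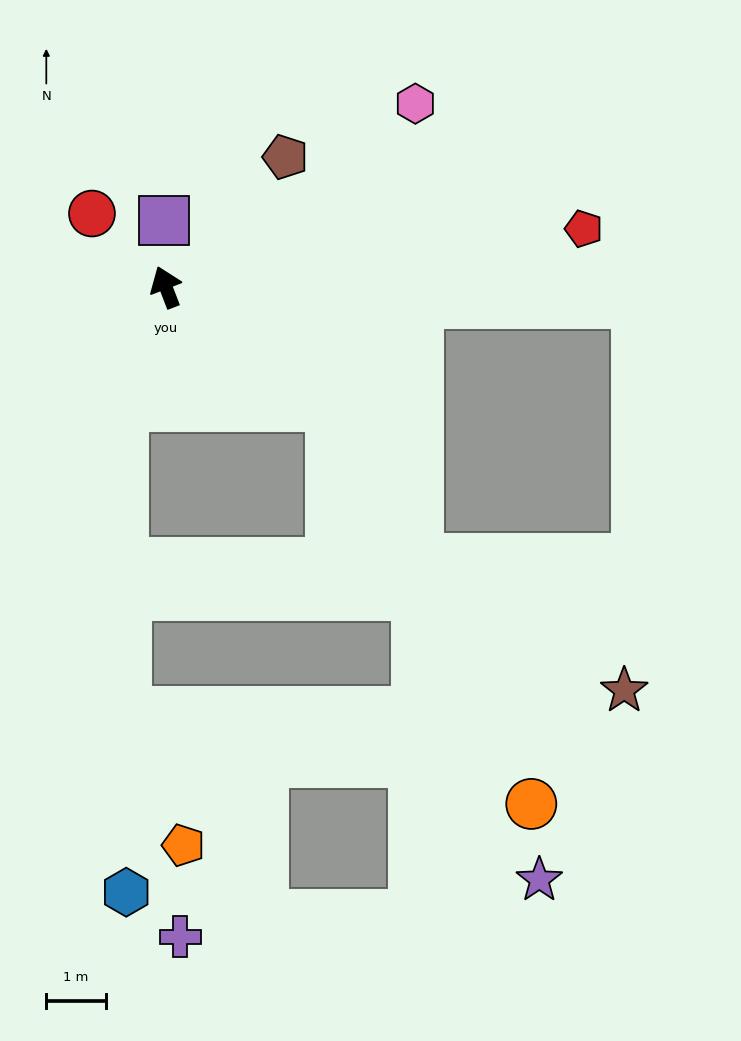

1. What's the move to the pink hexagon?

turn right 75°, forward 5.2 m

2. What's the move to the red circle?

turn left 24°, forward 1.7 m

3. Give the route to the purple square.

turn right 19°, forward 1.1 m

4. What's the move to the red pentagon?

turn right 103°, forward 7.1 m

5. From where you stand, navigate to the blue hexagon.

blocked — turn left 139°, forward 2.1 m, then turn left 20°, forward 8.2 m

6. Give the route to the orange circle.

blocked — turn right 147°, forward 3.4 m, then turn right 27°, forward 7.5 m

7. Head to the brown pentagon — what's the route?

turn right 64°, forward 3.0 m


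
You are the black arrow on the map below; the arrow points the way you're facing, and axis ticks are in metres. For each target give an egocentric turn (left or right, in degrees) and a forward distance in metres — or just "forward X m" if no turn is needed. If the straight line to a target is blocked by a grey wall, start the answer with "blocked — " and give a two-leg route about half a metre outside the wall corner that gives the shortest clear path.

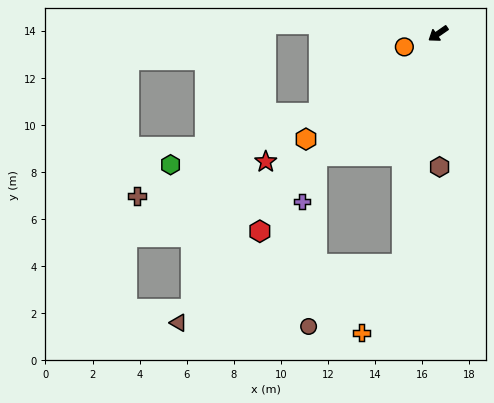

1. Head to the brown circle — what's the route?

blocked — turn left 11°, forward 7.3 m, then turn left 41°, forward 7.3 m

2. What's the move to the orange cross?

blocked — turn left 46°, forward 9.9 m, then turn right 21°, forward 3.4 m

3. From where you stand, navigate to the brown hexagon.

turn left 56°, forward 5.7 m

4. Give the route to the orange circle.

turn right 13°, forward 1.5 m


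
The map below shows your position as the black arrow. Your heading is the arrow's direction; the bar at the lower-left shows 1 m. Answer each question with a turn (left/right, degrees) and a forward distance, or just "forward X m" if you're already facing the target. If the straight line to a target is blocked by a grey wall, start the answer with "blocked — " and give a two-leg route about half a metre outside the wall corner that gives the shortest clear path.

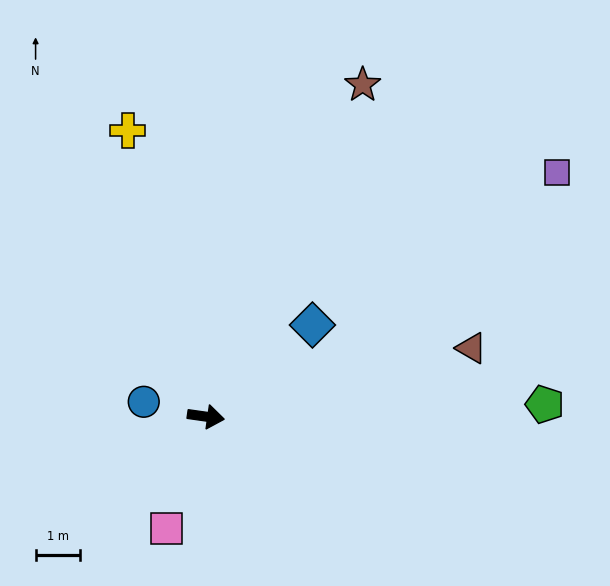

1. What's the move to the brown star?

turn left 73°, forward 8.4 m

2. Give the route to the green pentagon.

turn left 10°, forward 7.7 m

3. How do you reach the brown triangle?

turn left 23°, forward 6.2 m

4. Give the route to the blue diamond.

turn left 49°, forward 3.2 m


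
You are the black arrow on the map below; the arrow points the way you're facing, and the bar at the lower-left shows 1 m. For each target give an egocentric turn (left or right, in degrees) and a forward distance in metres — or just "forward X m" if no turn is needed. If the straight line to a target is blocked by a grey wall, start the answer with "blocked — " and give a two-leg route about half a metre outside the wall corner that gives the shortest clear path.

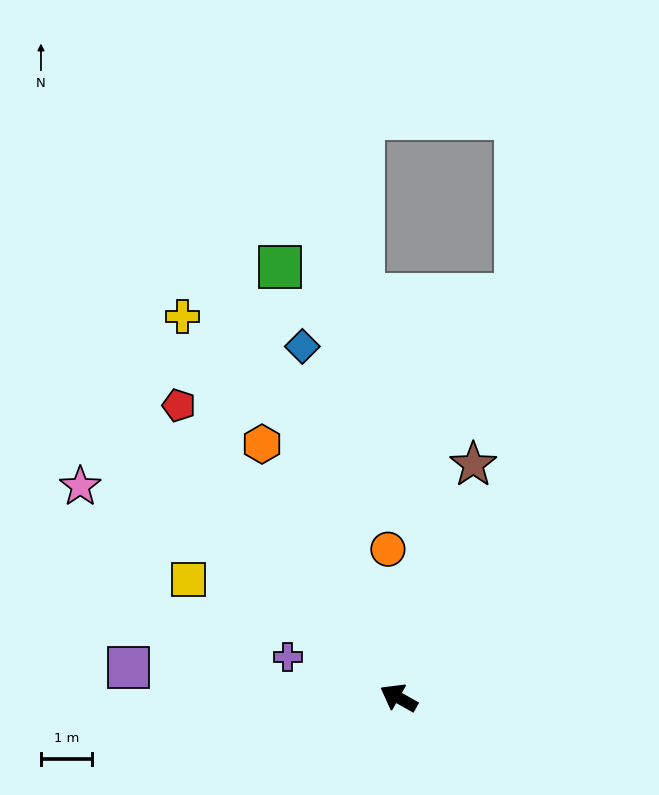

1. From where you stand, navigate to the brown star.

turn right 78°, forward 4.8 m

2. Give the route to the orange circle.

turn right 57°, forward 2.9 m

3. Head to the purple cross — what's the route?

turn left 9°, forward 2.3 m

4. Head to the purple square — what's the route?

turn left 23°, forward 5.4 m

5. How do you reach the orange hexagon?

turn right 32°, forward 5.7 m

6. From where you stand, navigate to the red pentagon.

turn right 24°, forward 7.2 m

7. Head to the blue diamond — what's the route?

turn right 45°, forward 7.2 m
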